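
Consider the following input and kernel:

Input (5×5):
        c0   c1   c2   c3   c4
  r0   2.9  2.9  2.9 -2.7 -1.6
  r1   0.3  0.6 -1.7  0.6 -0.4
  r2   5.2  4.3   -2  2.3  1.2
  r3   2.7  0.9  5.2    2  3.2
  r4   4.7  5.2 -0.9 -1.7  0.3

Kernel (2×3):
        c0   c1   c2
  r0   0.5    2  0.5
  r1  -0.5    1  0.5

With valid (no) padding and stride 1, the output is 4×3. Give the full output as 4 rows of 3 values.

8.3 4.2 -3.5
1.2 -5.8 4.05
12.35 5.05 5.2
8.15 7.5 7.1

Output[0,0]: The receptive field on the input at this output position is [2.9 2.9 2.9 / 0.3 0.6 -1.7]. Elementwise product with the kernel and sum: 2.9·0.5 + 2.9·2 + 2.9·0.5 + 0.3·-0.5 + 0.6·1 + -1.7·0.5.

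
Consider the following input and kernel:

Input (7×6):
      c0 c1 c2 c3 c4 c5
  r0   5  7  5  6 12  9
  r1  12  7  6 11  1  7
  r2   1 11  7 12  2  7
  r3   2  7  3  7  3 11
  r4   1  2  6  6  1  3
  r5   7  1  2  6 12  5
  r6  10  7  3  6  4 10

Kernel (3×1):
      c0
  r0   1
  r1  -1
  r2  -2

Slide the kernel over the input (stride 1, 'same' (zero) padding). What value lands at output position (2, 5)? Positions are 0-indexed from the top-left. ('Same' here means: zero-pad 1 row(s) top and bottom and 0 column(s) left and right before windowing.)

The receptive field on the zero-padded input at this output position is [7 / 7 / 11]. Elementwise product with the kernel and sum: 7·1 + 7·-1 + 11·-2.

-22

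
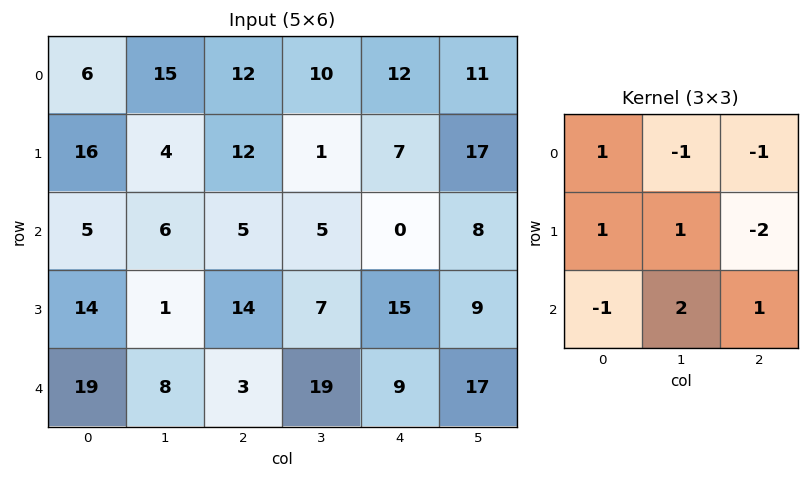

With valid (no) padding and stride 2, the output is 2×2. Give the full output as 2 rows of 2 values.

Output[0,0]: The receptive field on the input at this output position is [6 15 12 / 16 4 12 / 5 6 5]. Elementwise product with the kernel and sum: 6·1 + 15·-1 + 12·-1 + 16·1 + 4·1 + 12·-2 + 5·-1 + 6·2 + 5·1.
Output[0,1]: The receptive field on the input at this output position is [12 10 12 / 12 1 7 / 5 5 0]. Elementwise product with the kernel and sum: 12·1 + 10·-1 + 12·-1 + 12·1 + 1·1 + 7·-2 + 5·-1 + 5·2 + 0·1.

-13 -6
-19 35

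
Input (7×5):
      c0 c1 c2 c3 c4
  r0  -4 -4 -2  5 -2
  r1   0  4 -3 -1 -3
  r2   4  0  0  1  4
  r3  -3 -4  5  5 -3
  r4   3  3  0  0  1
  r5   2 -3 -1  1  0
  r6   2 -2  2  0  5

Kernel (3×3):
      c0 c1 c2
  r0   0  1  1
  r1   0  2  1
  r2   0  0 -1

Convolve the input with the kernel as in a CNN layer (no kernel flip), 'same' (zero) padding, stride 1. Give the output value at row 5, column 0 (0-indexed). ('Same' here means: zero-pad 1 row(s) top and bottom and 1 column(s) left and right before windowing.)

The receptive field on the zero-padded input at this output position is [0 3 3 / 0 2 -3 / 0 2 -2]. Elementwise product with the kernel and sum: 3·1 + 3·1 + 2·2 + -3·1 + -2·-1.

9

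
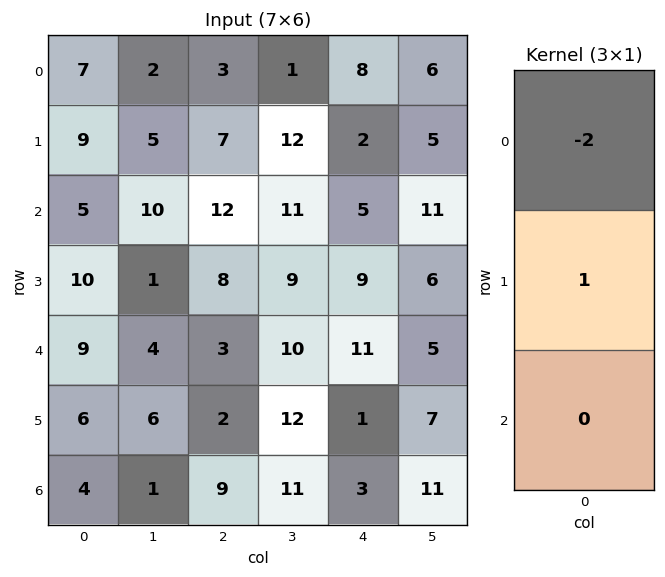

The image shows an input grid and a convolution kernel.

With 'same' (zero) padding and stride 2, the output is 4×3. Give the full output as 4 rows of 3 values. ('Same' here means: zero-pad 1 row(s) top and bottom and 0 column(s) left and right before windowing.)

Output[0,0]: The receptive field on the zero-padded input at this output position is [0 / 7 / 9]. Elementwise product with the kernel and sum: 0·-2 + 7·1.

7 3 8
-13 -2 1
-11 -13 -7
-8 5 1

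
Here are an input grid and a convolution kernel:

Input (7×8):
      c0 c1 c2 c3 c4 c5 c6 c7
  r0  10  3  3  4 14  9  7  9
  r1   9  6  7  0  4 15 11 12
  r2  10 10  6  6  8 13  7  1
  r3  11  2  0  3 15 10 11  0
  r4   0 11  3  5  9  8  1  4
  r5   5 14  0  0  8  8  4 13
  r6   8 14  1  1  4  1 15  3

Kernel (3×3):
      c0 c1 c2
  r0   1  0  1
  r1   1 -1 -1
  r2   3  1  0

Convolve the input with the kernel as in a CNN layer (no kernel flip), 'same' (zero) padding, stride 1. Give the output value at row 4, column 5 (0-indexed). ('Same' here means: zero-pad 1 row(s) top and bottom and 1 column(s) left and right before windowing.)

58

The receptive field on the zero-padded input at this output position is [15 10 11 / 9 8 1 / 8 8 4]. Elementwise product with the kernel and sum: 15·1 + 11·1 + 9·1 + 8·-1 + 1·-1 + 8·3 + 8·1.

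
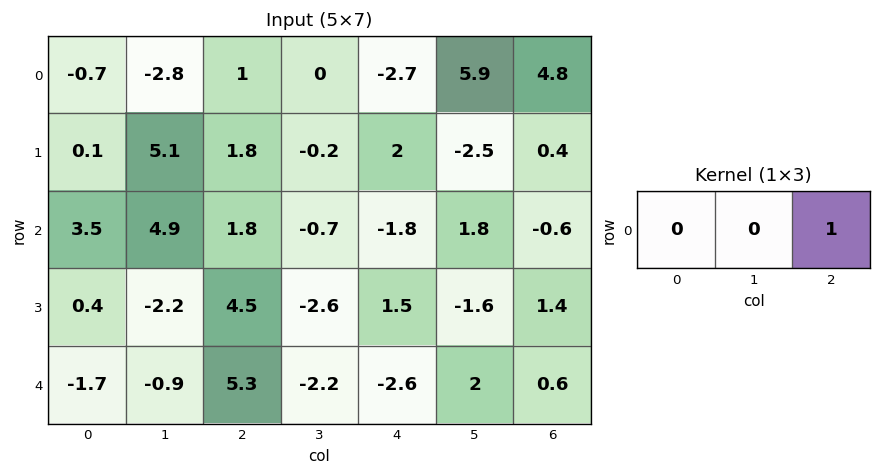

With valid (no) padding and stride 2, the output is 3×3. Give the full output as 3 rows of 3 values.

1 -2.7 4.8
1.8 -1.8 -0.6
5.3 -2.6 0.6

Output[0,0]: The receptive field on the input at this output position is [-0.7 -2.8 1]. Elementwise product with the kernel and sum: 1·1.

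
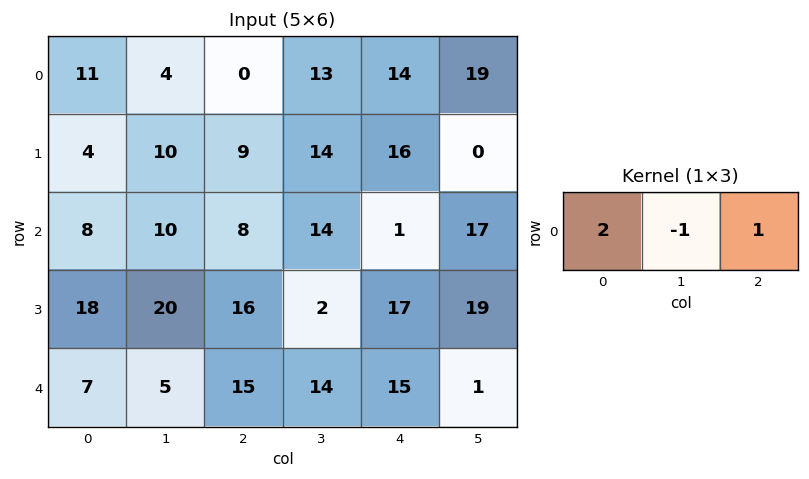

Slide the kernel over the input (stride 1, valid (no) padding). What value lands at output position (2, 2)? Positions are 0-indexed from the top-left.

The receptive field on the input at this output position is [8 14 1]. Elementwise product with the kernel and sum: 8·2 + 14·-1 + 1·1.

3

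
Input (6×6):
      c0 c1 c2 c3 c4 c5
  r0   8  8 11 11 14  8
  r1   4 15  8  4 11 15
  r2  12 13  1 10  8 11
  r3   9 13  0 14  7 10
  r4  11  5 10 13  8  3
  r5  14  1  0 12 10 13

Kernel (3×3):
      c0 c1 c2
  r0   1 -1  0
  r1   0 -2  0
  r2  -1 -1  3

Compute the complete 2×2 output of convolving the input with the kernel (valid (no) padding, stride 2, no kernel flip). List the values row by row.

-52 5
-13 -36

Output[0,0]: The receptive field on the input at this output position is [8 8 11 / 4 15 8 / 12 13 1]. Elementwise product with the kernel and sum: 8·1 + 8·-1 + 15·-2 + 12·-1 + 13·-1 + 1·3.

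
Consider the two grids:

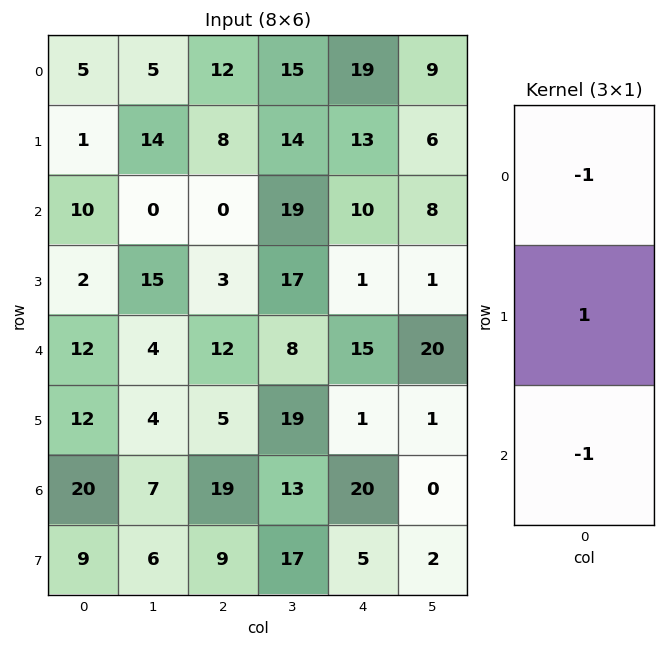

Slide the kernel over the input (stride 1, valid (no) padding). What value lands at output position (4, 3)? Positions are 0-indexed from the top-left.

-2

The receptive field on the input at this output position is [8 / 19 / 13]. Elementwise product with the kernel and sum: 8·-1 + 19·1 + 13·-1.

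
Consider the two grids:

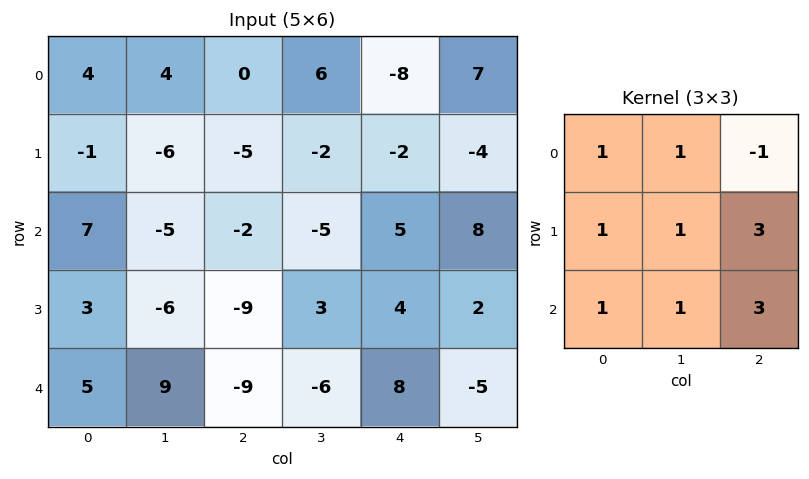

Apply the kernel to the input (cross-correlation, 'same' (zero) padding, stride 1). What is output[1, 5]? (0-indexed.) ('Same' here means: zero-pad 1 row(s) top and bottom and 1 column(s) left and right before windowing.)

The receptive field on the zero-padded input at this output position is [-8 7 0 / -2 -4 0 / 5 8 0]. Elementwise product with the kernel and sum: -8·1 + 7·1 + 0·-1 + -2·1 + -4·1 + 0·3 + 5·1 + 8·1 + 0·3.

6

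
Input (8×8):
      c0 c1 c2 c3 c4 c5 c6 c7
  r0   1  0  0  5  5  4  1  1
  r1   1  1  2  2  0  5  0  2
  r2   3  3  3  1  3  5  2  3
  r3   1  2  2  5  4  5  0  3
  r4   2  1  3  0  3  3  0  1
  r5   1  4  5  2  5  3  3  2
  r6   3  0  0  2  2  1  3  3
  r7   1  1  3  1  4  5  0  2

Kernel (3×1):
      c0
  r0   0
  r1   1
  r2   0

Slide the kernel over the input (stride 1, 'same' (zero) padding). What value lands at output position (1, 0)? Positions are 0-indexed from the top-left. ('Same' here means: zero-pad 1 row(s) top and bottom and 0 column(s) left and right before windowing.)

1

The receptive field on the zero-padded input at this output position is [1 / 1 / 3]. Elementwise product with the kernel and sum: 1·1.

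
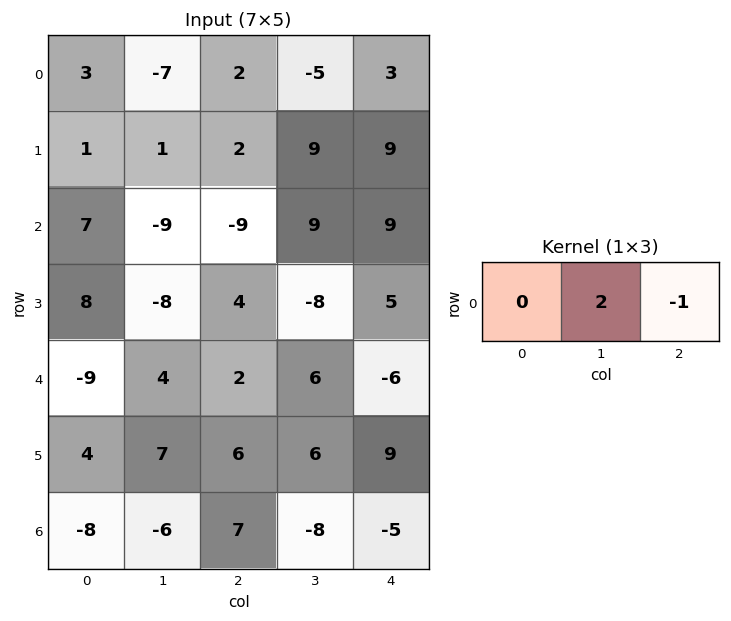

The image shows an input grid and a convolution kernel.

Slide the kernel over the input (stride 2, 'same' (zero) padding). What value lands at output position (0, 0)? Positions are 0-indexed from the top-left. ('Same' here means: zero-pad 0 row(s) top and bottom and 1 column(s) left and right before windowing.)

13

The receptive field on the zero-padded input at this output position is [0 3 -7]. Elementwise product with the kernel and sum: 3·2 + -7·-1.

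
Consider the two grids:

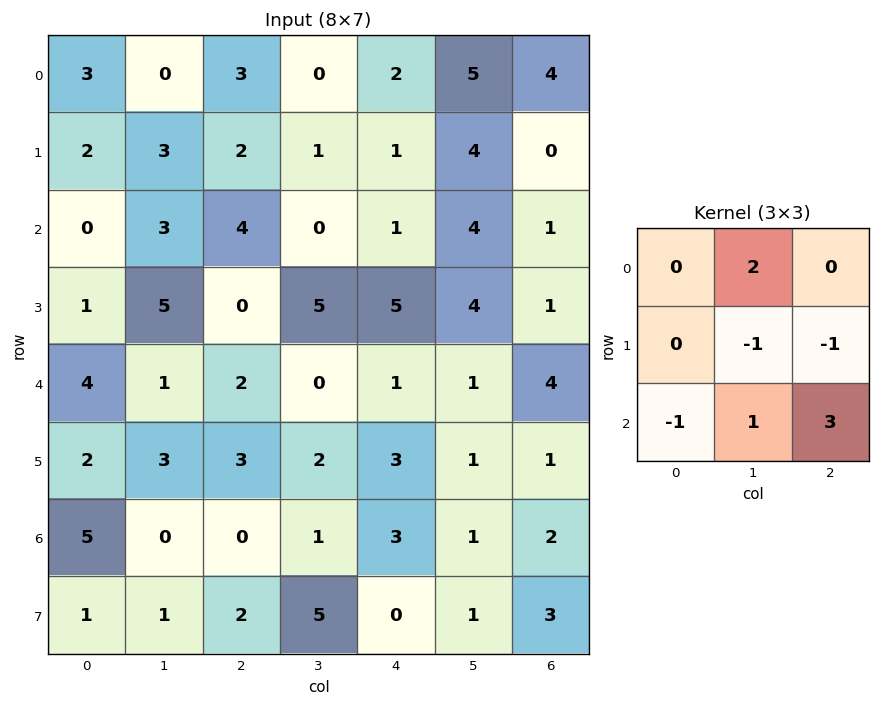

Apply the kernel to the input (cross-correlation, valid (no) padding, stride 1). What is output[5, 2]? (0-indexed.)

3

The receptive field on the input at this output position is [3 2 3 / 0 1 3 / 2 5 0]. Elementwise product with the kernel and sum: 2·2 + 1·-1 + 3·-1 + 2·-1 + 5·1 + 0·3.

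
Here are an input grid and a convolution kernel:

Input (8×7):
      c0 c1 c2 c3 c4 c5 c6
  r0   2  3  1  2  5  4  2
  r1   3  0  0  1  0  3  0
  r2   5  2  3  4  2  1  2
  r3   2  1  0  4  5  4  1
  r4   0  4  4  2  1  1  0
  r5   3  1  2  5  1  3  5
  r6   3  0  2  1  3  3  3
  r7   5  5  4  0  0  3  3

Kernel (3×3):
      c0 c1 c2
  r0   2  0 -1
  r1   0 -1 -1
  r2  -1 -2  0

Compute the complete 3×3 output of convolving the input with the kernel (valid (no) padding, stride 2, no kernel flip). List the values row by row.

Output[0,0]: The receptive field on the input at this output position is [2 3 1 / 3 0 0 / 5 2 3]. Elementwise product with the kernel and sum: 2·2 + 1·-1 + 0·-1 + 0·-1 + 5·-1 + 2·-2.

-6 -15 1
-2 -13 -6
-10 -3 -15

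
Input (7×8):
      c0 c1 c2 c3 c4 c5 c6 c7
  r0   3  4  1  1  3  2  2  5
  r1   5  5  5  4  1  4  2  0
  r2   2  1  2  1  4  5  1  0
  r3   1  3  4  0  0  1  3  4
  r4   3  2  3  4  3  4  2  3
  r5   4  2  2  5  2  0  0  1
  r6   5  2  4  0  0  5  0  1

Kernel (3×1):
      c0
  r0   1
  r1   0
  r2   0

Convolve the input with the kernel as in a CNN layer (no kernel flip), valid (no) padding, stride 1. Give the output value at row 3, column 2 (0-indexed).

The receptive field on the input at this output position is [4 / 3 / 2]. Elementwise product with the kernel and sum: 4·1.

4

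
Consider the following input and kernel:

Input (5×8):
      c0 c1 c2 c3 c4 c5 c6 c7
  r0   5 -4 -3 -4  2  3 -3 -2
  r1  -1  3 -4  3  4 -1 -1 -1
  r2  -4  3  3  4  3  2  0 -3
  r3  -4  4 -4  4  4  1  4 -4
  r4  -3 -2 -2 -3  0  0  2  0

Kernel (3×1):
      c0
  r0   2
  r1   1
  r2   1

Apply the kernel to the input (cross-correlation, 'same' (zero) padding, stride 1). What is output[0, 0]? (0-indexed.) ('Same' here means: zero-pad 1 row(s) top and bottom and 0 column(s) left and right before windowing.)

4

The receptive field on the zero-padded input at this output position is [0 / 5 / -1]. Elementwise product with the kernel and sum: 0·2 + 5·1 + -1·1.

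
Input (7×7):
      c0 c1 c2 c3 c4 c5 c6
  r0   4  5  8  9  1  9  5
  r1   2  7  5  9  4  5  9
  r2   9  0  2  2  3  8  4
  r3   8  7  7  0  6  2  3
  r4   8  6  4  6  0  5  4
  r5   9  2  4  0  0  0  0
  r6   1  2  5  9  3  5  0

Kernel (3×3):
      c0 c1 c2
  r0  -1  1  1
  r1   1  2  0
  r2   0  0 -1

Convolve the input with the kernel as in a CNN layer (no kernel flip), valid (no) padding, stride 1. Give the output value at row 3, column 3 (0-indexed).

The receptive field on the input at this output position is [0 6 2 / 6 0 5 / 0 0 0]. Elementwise product with the kernel and sum: 0·-1 + 6·1 + 2·1 + 6·1 + 0·2 + 0·-1.

14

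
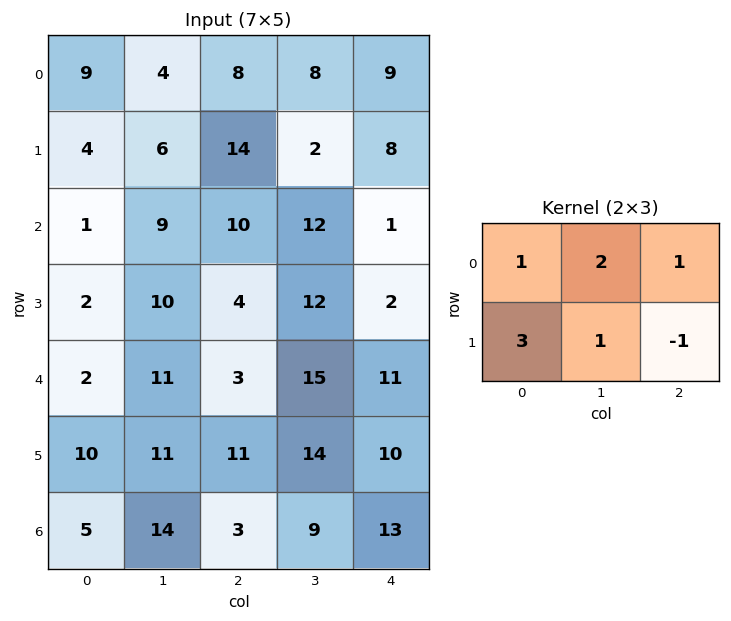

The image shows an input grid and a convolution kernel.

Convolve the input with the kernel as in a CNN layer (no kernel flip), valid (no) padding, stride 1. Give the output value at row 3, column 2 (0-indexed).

The receptive field on the input at this output position is [4 12 2 / 3 15 11]. Elementwise product with the kernel and sum: 4·1 + 12·2 + 2·1 + 3·3 + 15·1 + 11·-1.

43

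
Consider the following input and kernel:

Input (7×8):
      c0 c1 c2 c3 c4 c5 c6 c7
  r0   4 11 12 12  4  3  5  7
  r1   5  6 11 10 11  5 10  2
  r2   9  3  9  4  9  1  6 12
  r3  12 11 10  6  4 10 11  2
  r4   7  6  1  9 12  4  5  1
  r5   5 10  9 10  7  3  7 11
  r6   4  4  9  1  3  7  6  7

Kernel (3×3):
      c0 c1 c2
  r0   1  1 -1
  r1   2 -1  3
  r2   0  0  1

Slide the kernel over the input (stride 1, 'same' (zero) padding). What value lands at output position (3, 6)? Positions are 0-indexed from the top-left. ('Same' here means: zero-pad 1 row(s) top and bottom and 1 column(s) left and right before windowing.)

The receptive field on the zero-padded input at this output position is [1 6 12 / 10 11 2 / 4 5 1]. Elementwise product with the kernel and sum: 1·1 + 6·1 + 12·-1 + 10·2 + 11·-1 + 2·3 + 1·1.

11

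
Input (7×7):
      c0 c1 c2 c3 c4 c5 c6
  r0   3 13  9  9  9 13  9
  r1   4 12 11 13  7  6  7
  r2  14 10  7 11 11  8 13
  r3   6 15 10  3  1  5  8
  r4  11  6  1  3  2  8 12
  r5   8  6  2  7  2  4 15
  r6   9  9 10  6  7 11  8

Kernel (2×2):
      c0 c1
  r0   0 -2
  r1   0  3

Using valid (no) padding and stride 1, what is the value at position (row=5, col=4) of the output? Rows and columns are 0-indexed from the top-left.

The receptive field on the input at this output position is [2 4 / 7 11]. Elementwise product with the kernel and sum: 4·-2 + 11·3.

25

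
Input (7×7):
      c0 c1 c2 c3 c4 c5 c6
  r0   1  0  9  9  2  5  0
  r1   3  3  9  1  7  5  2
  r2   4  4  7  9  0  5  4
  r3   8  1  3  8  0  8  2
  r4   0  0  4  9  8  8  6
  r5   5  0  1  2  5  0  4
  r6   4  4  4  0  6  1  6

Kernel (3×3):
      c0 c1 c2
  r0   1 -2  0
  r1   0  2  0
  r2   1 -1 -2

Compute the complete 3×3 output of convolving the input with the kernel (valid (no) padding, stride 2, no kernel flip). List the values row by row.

-7 -9 -11
-10 -16 -6
-8 -18 -15

Output[0,0]: The receptive field on the input at this output position is [1 0 9 / 3 3 9 / 4 4 7]. Elementwise product with the kernel and sum: 1·1 + 0·-2 + 3·2 + 4·1 + 4·-1 + 7·-2.
Output[0,1]: The receptive field on the input at this output position is [9 9 2 / 9 1 7 / 7 9 0]. Elementwise product with the kernel and sum: 9·1 + 9·-2 + 1·2 + 7·1 + 9·-1 + 0·-2.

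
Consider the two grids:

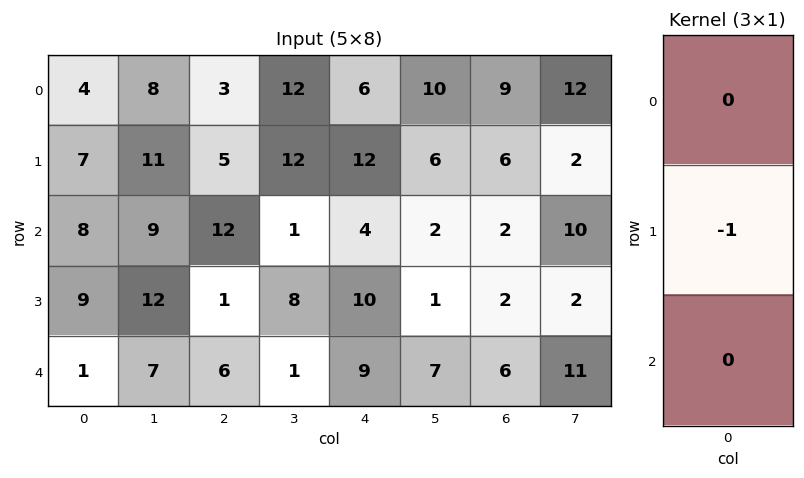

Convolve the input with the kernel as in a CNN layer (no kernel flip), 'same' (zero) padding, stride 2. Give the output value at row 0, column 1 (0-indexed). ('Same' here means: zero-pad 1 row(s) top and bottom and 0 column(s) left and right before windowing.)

The receptive field on the zero-padded input at this output position is [0 / 3 / 5]. Elementwise product with the kernel and sum: 3·-1.

-3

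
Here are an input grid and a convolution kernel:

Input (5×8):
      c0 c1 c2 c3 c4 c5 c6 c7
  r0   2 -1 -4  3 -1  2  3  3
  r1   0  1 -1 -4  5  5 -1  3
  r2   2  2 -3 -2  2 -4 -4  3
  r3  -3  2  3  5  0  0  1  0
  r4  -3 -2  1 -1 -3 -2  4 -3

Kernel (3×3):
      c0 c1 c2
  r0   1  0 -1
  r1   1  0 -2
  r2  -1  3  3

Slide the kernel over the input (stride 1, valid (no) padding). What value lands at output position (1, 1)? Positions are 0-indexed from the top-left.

33

The receptive field on the input at this output position is [1 -1 -4 / 2 -3 -2 / 2 3 5]. Elementwise product with the kernel and sum: 1·1 + -4·-1 + 2·1 + -2·-2 + 2·-1 + 3·3 + 5·3.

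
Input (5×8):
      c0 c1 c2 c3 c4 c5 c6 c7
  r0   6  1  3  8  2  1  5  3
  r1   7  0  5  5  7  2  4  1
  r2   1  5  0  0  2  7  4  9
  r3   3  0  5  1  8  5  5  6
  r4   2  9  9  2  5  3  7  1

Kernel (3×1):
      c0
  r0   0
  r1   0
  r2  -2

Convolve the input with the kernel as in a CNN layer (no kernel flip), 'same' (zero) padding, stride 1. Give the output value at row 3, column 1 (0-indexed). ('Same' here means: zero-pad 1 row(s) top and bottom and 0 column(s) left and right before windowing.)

-18

The receptive field on the zero-padded input at this output position is [5 / 0 / 9]. Elementwise product with the kernel and sum: 9·-2.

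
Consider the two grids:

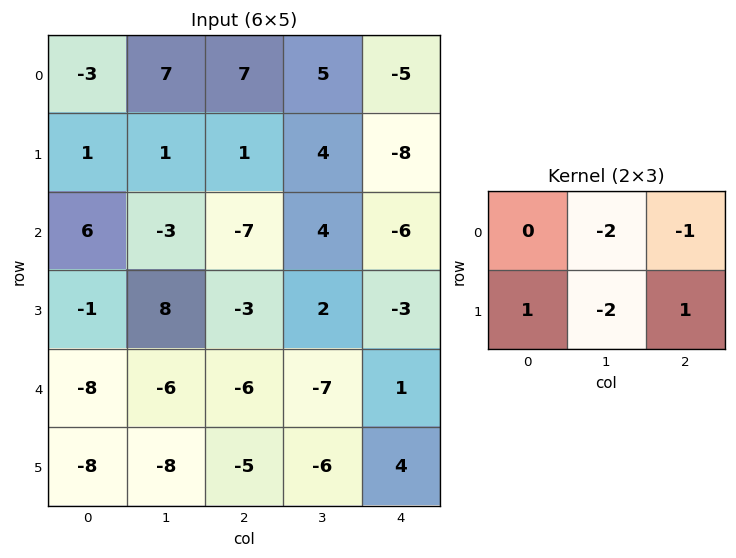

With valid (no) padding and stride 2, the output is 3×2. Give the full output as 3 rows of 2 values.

Output[0,0]: The receptive field on the input at this output position is [-3 7 7 / 1 1 1]. Elementwise product with the kernel and sum: 7·-2 + 7·-1 + 1·1 + 1·-2 + 1·1.

-21 -20
-7 -12
21 24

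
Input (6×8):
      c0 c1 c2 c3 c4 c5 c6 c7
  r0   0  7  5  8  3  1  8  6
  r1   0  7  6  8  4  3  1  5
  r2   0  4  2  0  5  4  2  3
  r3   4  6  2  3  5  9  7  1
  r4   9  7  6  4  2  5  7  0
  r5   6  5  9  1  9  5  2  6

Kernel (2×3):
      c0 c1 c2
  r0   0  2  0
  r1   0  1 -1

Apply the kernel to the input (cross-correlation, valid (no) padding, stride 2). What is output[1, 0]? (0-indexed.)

The receptive field on the input at this output position is [0 4 2 / 4 6 2]. Elementwise product with the kernel and sum: 4·2 + 6·1 + 2·-1.

12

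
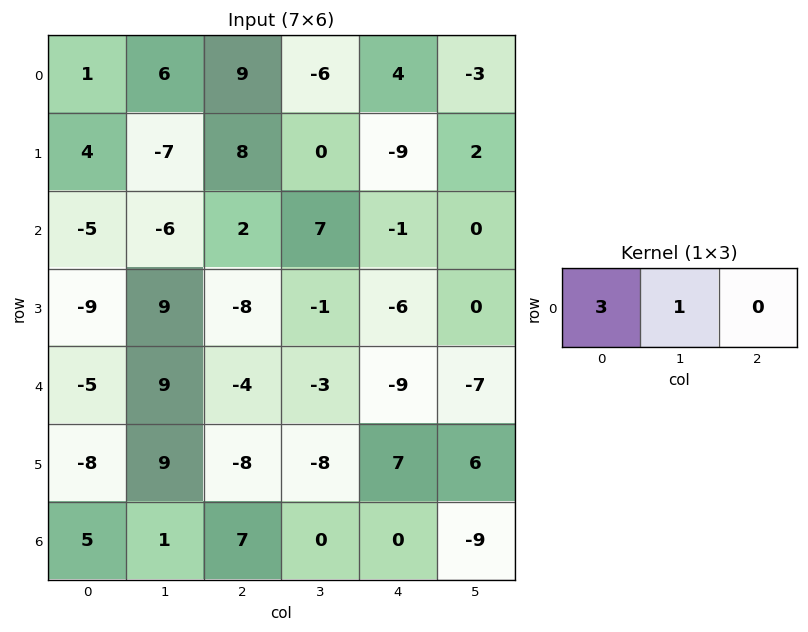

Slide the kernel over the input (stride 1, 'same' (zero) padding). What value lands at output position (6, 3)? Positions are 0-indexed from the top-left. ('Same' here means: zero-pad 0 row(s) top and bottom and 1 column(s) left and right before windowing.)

21

The receptive field on the zero-padded input at this output position is [7 0 0]. Elementwise product with the kernel and sum: 7·3 + 0·1.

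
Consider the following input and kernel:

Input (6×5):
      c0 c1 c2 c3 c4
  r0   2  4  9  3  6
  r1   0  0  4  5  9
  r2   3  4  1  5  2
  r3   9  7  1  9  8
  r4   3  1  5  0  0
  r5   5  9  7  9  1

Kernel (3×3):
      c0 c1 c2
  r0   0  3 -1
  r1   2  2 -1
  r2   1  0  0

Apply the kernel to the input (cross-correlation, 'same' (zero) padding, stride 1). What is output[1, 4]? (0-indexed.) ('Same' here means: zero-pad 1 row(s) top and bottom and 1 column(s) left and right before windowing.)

The receptive field on the zero-padded input at this output position is [3 6 0 / 5 9 0 / 5 2 0]. Elementwise product with the kernel and sum: 6·3 + 0·-1 + 5·2 + 9·2 + 0·-1 + 5·1.

51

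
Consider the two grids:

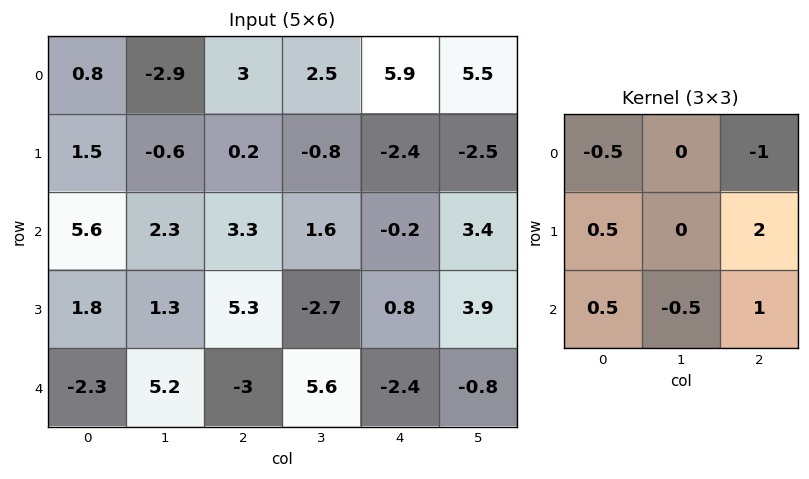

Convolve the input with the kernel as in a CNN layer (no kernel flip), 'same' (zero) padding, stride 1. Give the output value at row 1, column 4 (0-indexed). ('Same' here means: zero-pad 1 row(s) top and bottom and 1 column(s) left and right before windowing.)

-7.85

The receptive field on the zero-padded input at this output position is [2.5 5.9 5.5 / -0.8 -2.4 -2.5 / 1.6 -0.2 3.4]. Elementwise product with the kernel and sum: 2.5·-0.5 + 5.5·-1 + -0.8·0.5 + -2.5·2 + 1.6·0.5 + -0.2·-0.5 + 3.4·1.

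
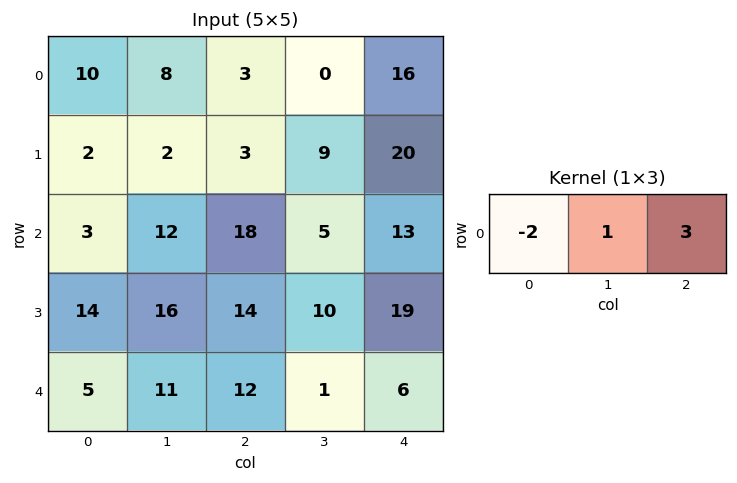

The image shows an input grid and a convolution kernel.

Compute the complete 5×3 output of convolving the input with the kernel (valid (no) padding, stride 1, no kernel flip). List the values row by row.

-3 -13 42
7 26 63
60 9 8
30 12 39
37 -7 -5

Output[0,0]: The receptive field on the input at this output position is [10 8 3]. Elementwise product with the kernel and sum: 10·-2 + 8·1 + 3·3.
Output[0,1]: The receptive field on the input at this output position is [8 3 0]. Elementwise product with the kernel and sum: 8·-2 + 3·1 + 0·3.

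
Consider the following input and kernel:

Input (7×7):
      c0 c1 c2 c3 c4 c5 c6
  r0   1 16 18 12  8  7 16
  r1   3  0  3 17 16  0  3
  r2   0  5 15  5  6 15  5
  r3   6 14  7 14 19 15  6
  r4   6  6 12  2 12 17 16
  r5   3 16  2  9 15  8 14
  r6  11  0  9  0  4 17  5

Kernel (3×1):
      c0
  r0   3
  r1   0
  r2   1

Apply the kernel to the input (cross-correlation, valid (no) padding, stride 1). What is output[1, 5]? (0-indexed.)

15

The receptive field on the input at this output position is [0 / 15 / 15]. Elementwise product with the kernel and sum: 0·3 + 15·1.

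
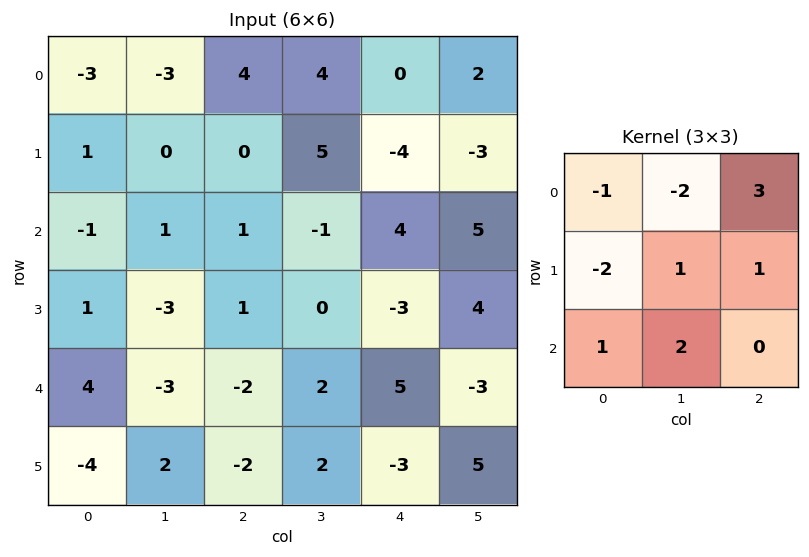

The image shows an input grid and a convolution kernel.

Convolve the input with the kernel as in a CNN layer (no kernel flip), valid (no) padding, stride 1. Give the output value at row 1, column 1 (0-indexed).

12

The receptive field on the input at this output position is [0 0 5 / 1 1 -1 / -3 1 0]. Elementwise product with the kernel and sum: 0·-1 + 0·-2 + 5·3 + 1·-2 + 1·1 + -1·1 + -3·1 + 1·2.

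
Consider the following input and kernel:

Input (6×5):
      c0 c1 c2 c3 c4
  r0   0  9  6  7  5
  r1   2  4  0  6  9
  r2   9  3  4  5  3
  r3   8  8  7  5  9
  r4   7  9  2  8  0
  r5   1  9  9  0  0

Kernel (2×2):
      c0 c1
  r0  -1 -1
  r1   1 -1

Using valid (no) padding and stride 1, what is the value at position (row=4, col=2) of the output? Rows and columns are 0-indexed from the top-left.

-1

The receptive field on the input at this output position is [2 8 / 9 0]. Elementwise product with the kernel and sum: 2·-1 + 8·-1 + 9·1 + 0·-1.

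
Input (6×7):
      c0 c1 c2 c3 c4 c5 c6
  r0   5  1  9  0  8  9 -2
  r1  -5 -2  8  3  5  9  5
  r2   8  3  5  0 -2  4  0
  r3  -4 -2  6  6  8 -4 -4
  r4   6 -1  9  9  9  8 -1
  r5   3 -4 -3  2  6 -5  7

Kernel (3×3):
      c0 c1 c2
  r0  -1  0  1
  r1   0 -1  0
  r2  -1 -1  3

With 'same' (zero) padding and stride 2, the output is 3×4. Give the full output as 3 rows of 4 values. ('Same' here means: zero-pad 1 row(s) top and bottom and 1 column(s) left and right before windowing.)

-6 -6 11 -12
-12 14 -18 -1
-23 12 -42 3

Output[0,0]: The receptive field on the zero-padded input at this output position is [0 0 0 / 0 5 1 / 0 -5 -2]. Elementwise product with the kernel and sum: 0·-1 + 0·1 + 5·-1 + 0·-1 + -5·-1 + -2·3.
Output[0,1]: The receptive field on the zero-padded input at this output position is [0 0 0 / 1 9 0 / -2 8 3]. Elementwise product with the kernel and sum: 0·-1 + 0·1 + 9·-1 + -2·-1 + 8·-1 + 3·3.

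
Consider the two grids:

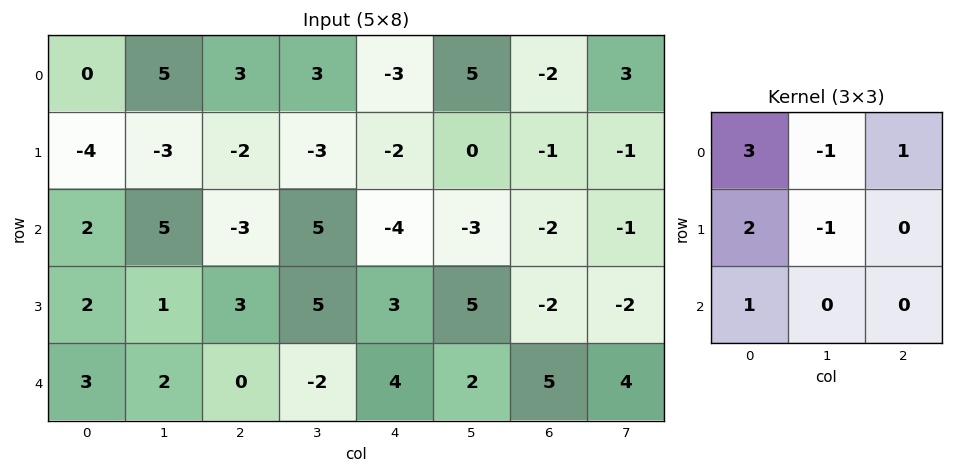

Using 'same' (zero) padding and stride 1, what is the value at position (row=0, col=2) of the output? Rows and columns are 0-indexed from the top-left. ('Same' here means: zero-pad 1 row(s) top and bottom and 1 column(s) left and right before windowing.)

The receptive field on the zero-padded input at this output position is [0 0 0 / 5 3 3 / -3 -2 -3]. Elementwise product with the kernel and sum: 0·3 + 0·-1 + 0·1 + 5·2 + 3·-1 + -3·1.

4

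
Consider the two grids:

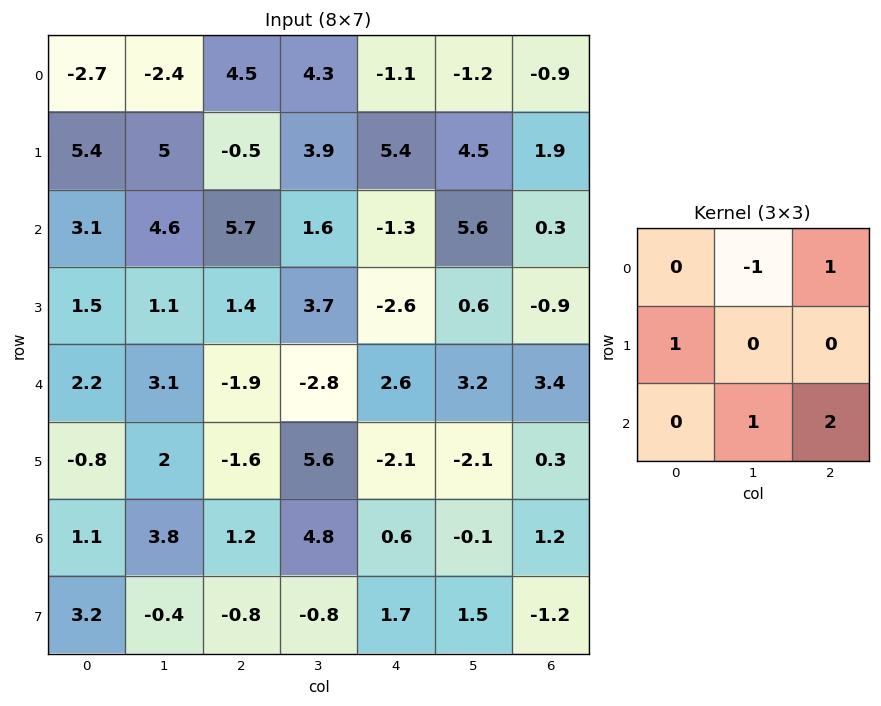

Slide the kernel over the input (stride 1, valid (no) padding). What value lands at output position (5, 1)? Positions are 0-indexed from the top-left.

The receptive field on the input at this output position is [2 -1.6 5.6 / 3.8 1.2 4.8 / -0.4 -0.8 -0.8]. Elementwise product with the kernel and sum: -1.6·-1 + 5.6·1 + 3.8·1 + -0.8·1 + -0.8·2.

8.6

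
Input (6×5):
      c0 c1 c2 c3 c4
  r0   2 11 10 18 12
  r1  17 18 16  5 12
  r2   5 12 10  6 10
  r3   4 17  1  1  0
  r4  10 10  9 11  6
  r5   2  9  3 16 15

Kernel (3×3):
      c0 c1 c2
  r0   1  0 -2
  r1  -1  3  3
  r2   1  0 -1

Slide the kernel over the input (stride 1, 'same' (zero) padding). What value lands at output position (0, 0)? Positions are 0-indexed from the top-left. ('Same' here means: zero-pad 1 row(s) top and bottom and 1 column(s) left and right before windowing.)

The receptive field on the zero-padded input at this output position is [0 0 0 / 0 2 11 / 0 17 18]. Elementwise product with the kernel and sum: 0·1 + 0·-2 + 0·-1 + 2·3 + 11·3 + 0·1 + 18·-1.

21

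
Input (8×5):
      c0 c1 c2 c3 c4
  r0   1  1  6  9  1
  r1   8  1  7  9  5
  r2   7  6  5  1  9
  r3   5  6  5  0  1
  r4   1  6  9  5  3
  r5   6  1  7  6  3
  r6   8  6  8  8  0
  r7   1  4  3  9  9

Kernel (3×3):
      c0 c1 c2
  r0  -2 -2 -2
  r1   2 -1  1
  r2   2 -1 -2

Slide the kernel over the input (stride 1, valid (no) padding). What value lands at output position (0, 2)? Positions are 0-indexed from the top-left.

The receptive field on the input at this output position is [6 9 1 / 7 9 5 / 5 1 9]. Elementwise product with the kernel and sum: 6·-2 + 9·-2 + 1·-2 + 7·2 + 9·-1 + 5·1 + 5·2 + 1·-1 + 9·-2.

-31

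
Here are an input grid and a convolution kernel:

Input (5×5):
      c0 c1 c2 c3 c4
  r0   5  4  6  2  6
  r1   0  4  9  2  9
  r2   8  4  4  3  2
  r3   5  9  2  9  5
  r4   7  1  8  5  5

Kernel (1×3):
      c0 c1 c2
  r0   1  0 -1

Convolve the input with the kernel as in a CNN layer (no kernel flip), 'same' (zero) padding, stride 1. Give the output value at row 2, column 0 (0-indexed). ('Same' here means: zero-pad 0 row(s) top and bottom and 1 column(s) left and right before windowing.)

The receptive field on the zero-padded input at this output position is [0 8 4]. Elementwise product with the kernel and sum: 0·1 + 4·-1.

-4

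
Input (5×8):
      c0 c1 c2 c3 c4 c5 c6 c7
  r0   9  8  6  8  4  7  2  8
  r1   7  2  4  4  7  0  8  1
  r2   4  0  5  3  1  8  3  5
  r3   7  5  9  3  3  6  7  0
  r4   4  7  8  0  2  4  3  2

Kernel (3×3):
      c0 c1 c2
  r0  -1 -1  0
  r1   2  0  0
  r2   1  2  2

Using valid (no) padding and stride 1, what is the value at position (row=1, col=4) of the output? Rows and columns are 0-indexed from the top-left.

24

The receptive field on the input at this output position is [7 0 8 / 1 8 3 / 3 6 7]. Elementwise product with the kernel and sum: 7·-1 + 0·-1 + 1·2 + 3·1 + 6·2 + 7·2.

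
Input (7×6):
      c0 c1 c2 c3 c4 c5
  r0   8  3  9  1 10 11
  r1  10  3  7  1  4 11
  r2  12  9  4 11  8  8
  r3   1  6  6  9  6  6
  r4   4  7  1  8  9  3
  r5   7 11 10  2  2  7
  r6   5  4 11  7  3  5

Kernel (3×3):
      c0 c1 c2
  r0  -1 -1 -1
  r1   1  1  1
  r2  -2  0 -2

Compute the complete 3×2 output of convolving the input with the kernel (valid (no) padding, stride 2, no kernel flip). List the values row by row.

-32 -32
-22 -22
-16 -32

Output[0,0]: The receptive field on the input at this output position is [8 3 9 / 10 3 7 / 12 9 4]. Elementwise product with the kernel and sum: 8·-1 + 3·-1 + 9·-1 + 10·1 + 3·1 + 7·1 + 12·-2 + 4·-2.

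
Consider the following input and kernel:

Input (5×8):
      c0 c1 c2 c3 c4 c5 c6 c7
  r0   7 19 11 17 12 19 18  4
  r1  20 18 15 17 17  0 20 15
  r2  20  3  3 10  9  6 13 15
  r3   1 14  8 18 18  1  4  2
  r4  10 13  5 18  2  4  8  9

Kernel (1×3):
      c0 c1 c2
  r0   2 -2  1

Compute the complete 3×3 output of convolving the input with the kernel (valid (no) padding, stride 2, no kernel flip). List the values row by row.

-13 0 4
37 -5 19
-1 -24 4

Output[0,0]: The receptive field on the input at this output position is [7 19 11]. Elementwise product with the kernel and sum: 7·2 + 19·-2 + 11·1.
Output[0,1]: The receptive field on the input at this output position is [11 17 12]. Elementwise product with the kernel and sum: 11·2 + 17·-2 + 12·1.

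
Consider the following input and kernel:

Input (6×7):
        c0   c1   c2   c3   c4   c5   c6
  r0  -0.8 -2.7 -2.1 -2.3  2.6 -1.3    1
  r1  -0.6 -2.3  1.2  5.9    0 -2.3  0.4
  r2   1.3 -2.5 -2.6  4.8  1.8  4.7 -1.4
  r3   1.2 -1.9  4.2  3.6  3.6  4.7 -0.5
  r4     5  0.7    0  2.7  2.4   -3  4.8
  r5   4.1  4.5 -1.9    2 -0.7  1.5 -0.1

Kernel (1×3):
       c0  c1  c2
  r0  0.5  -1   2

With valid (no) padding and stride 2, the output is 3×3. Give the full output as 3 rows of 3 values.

-1.9 6.45 4.6
-2.05 -2.5 -6.6
1.8 2.1 13.8

Output[0,0]: The receptive field on the input at this output position is [-0.8 -2.7 -2.1]. Elementwise product with the kernel and sum: -0.8·0.5 + -2.7·-1 + -2.1·2.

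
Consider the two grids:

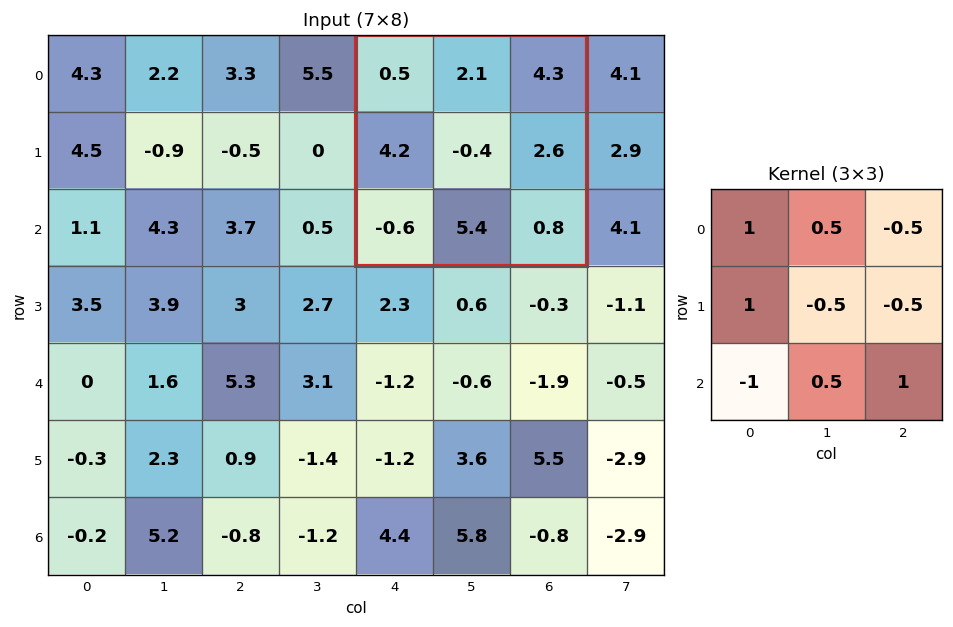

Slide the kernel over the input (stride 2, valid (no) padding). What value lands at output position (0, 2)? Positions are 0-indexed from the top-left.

6.6

The receptive field on the input at this output position is [0.5 2.1 4.3 / 4.2 -0.4 2.6 / -0.6 5.4 0.8]. Elementwise product with the kernel and sum: 0.5·1 + 2.1·0.5 + 4.3·-0.5 + 4.2·1 + -0.4·-0.5 + 2.6·-0.5 + -0.6·-1 + 5.4·0.5 + 0.8·1.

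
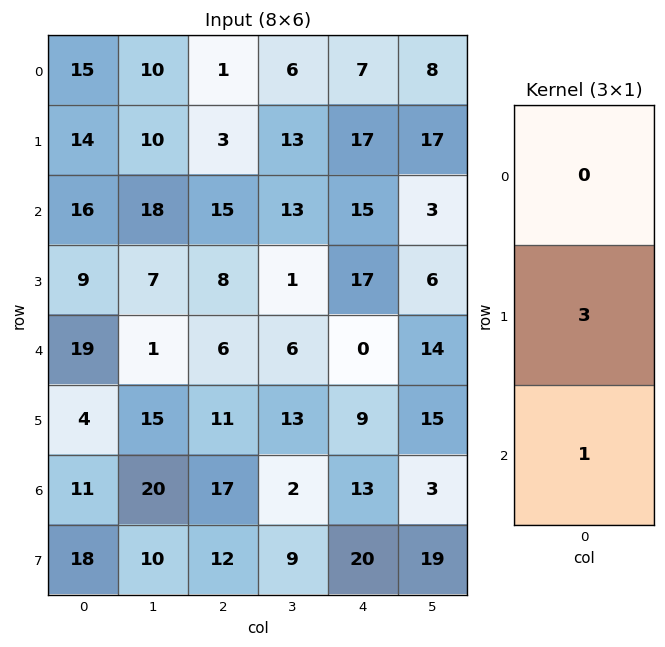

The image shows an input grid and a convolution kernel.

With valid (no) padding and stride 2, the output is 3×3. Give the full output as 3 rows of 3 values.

Output[0,0]: The receptive field on the input at this output position is [15 / 14 / 16]. Elementwise product with the kernel and sum: 14·3 + 16·1.
Output[0,1]: The receptive field on the input at this output position is [1 / 3 / 15]. Elementwise product with the kernel and sum: 3·3 + 15·1.

58 24 66
46 30 51
23 50 40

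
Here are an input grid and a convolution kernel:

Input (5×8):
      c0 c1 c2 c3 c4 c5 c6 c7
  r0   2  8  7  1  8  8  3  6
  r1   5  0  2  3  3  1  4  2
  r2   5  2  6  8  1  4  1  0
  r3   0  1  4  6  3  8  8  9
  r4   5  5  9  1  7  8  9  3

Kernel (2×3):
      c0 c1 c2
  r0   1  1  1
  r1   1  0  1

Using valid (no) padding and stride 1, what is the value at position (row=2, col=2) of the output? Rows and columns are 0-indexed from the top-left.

The receptive field on the input at this output position is [6 8 1 / 4 6 3]. Elementwise product with the kernel and sum: 6·1 + 8·1 + 1·1 + 4·1 + 3·1.

22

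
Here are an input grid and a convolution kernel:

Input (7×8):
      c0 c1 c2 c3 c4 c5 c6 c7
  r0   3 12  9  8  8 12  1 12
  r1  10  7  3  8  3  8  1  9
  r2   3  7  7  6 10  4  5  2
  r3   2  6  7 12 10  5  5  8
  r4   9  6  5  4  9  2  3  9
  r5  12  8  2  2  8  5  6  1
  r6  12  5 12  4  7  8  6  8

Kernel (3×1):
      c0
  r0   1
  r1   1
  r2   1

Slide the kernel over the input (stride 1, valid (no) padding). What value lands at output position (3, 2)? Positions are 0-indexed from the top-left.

14

The receptive field on the input at this output position is [7 / 5 / 2]. Elementwise product with the kernel and sum: 7·1 + 5·1 + 2·1.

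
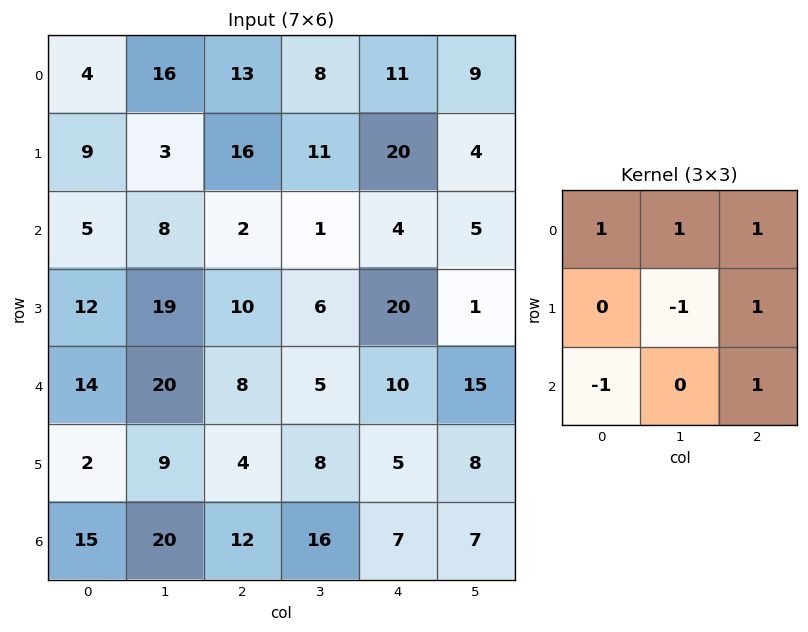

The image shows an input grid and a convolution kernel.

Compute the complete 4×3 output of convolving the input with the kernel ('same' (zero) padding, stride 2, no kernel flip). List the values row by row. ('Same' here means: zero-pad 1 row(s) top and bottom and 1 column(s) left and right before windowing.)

Output[0,0]: The receptive field on the zero-padded input at this output position is [0 0 0 / 0 4 16 / 0 9 3]. Elementwise product with the kernel and sum: 0·1 + 0·1 + 0·1 + 4·-1 + 16·1 + 0·-1 + 3·1.

15 3 -9
34 16 31
46 31 32
16 25 21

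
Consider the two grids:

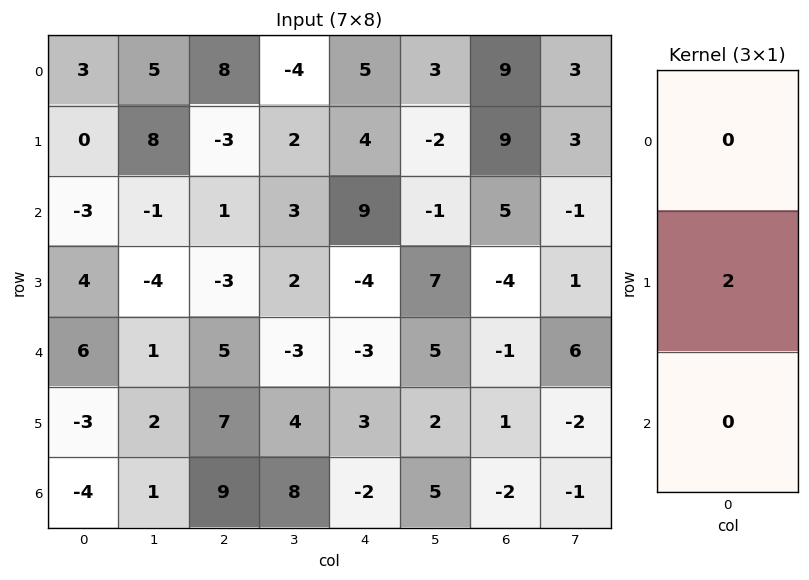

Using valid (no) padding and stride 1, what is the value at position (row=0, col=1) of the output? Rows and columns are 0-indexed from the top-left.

The receptive field on the input at this output position is [5 / 8 / -1]. Elementwise product with the kernel and sum: 8·2.

16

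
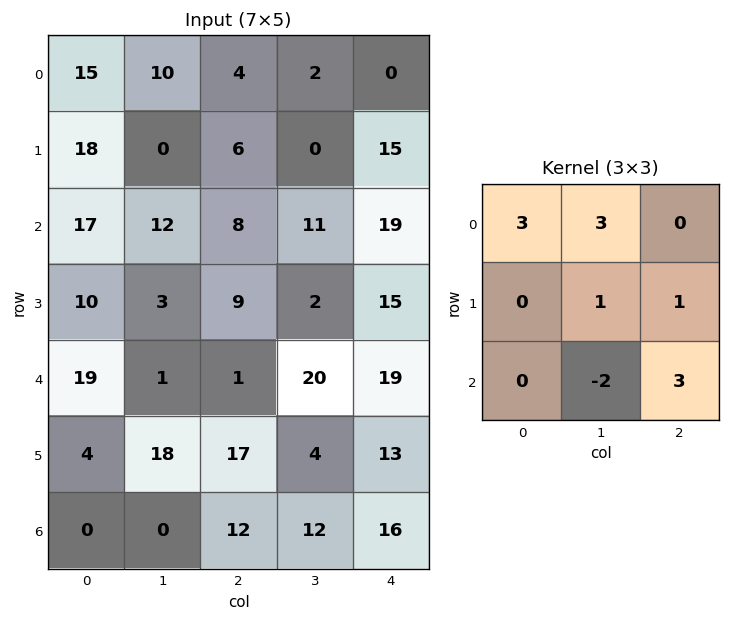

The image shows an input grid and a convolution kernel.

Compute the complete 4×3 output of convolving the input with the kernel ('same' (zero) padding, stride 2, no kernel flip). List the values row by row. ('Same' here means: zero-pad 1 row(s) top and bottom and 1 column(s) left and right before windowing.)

-11 -6 -30
72 25 34
96 35 44
12 129 67

Output[0,0]: The receptive field on the zero-padded input at this output position is [0 0 0 / 0 15 10 / 0 18 0]. Elementwise product with the kernel and sum: 0·3 + 0·3 + 15·1 + 10·1 + 18·-2 + 0·3.
Output[0,1]: The receptive field on the zero-padded input at this output position is [0 0 0 / 10 4 2 / 0 6 0]. Elementwise product with the kernel and sum: 0·3 + 0·3 + 4·1 + 2·1 + 6·-2 + 0·3.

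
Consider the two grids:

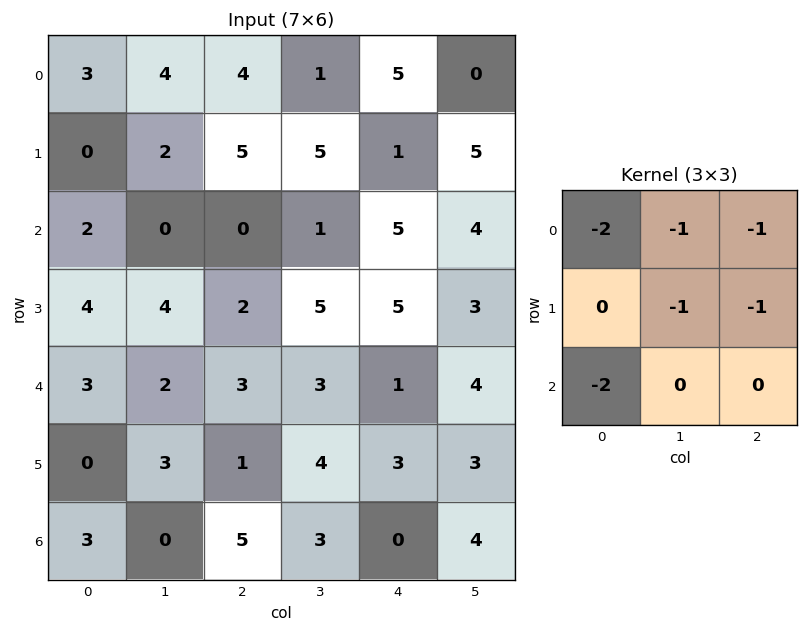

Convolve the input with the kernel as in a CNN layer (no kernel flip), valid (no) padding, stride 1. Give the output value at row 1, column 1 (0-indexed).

-23

The receptive field on the input at this output position is [2 5 5 / 0 0 1 / 4 2 5]. Elementwise product with the kernel and sum: 2·-2 + 5·-1 + 5·-1 + 0·-1 + 1·-1 + 4·-2.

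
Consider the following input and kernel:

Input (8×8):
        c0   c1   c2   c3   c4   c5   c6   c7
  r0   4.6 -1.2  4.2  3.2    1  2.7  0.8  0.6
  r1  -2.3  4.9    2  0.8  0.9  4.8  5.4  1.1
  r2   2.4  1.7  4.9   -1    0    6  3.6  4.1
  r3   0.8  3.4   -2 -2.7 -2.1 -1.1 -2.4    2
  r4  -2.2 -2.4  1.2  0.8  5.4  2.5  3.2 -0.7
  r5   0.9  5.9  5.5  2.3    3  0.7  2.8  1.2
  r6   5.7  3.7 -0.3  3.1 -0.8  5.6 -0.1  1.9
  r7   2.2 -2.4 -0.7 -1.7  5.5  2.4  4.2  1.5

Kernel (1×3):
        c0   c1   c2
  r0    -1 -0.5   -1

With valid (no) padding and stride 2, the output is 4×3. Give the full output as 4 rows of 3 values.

Output[0,0]: The receptive field on the input at this output position is [4.6 -1.2 4.2]. Elementwise product with the kernel and sum: 4.6·-1 + -1.2·-0.5 + 4.2·-1.
Output[0,1]: The receptive field on the input at this output position is [4.2 3.2 1]. Elementwise product with the kernel and sum: 4.2·-1 + 3.2·-0.5 + 1·-1.

-8.2 -6.8 -3.15
-8.15 -4.4 -6.6
2.2 -7 -9.85
-7.25 -0.45 -1.9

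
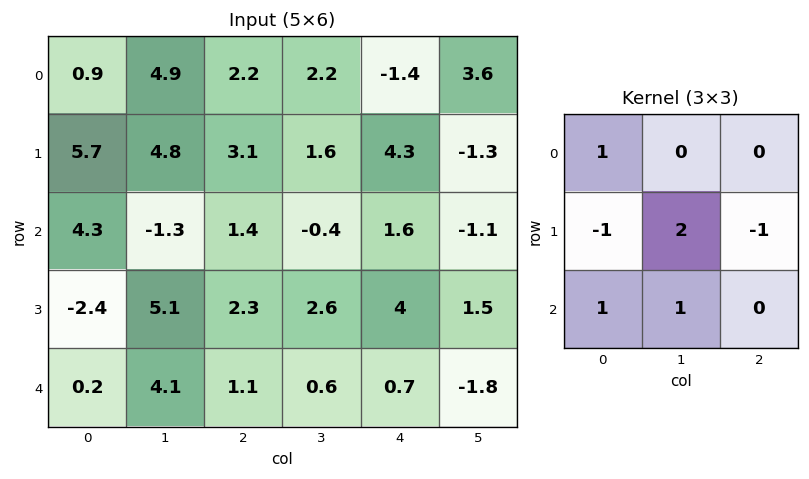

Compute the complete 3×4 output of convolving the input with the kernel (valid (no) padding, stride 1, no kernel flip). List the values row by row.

4.7 4.8 -1 11.7
0.1 16.7 4.2 12.9
18.9 0.8 2 4.8

Output[0,0]: The receptive field on the input at this output position is [0.9 4.9 2.2 / 5.7 4.8 3.1 / 4.3 -1.3 1.4]. Elementwise product with the kernel and sum: 0.9·1 + 5.7·-1 + 4.8·2 + 3.1·-1 + 4.3·1 + -1.3·1.
Output[0,1]: The receptive field on the input at this output position is [4.9 2.2 2.2 / 4.8 3.1 1.6 / -1.3 1.4 -0.4]. Elementwise product with the kernel and sum: 4.9·1 + 4.8·-1 + 3.1·2 + 1.6·-1 + -1.3·1 + 1.4·1.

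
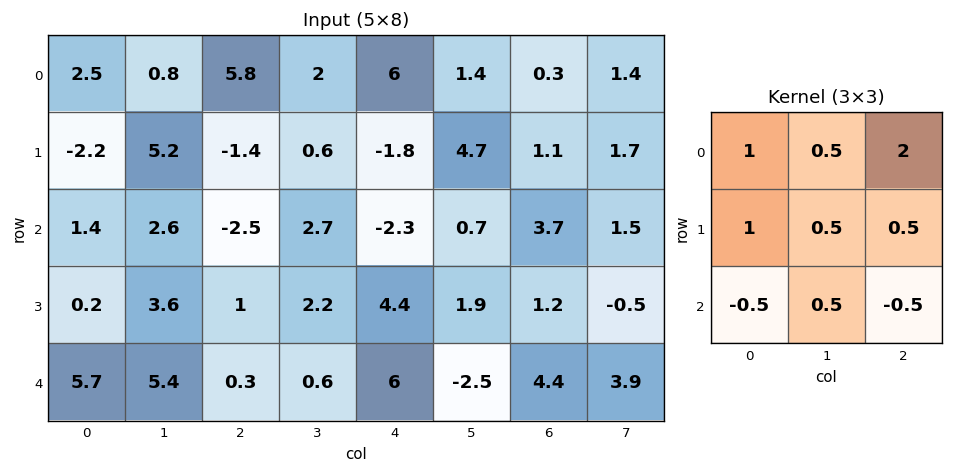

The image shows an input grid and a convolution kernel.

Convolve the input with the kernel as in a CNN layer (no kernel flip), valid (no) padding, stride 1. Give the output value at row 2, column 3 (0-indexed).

The receptive field on the input at this output position is [2.7 -2.3 0.7 / 2.2 4.4 1.9 / 0.6 6 -2.5]. Elementwise product with the kernel and sum: 2.7·1 + -2.3·0.5 + 0.7·2 + 2.2·1 + 4.4·0.5 + 1.9·0.5 + 0.6·-0.5 + 6·0.5 + -2.5·-0.5.

12.25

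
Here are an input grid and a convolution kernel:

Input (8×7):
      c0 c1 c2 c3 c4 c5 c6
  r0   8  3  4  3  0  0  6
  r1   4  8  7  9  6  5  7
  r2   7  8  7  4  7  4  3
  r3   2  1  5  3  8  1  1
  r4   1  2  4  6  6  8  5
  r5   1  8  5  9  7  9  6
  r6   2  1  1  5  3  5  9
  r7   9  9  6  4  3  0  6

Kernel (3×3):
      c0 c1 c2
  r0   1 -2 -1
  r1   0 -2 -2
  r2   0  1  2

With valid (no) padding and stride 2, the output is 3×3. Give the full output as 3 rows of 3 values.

-10 -14 -20
-18 -12 10
-30 -35 -22

Output[0,0]: The receptive field on the input at this output position is [8 3 4 / 4 8 7 / 7 8 7]. Elementwise product with the kernel and sum: 8·1 + 3·-2 + 4·-1 + 8·-2 + 7·-2 + 8·1 + 7·2.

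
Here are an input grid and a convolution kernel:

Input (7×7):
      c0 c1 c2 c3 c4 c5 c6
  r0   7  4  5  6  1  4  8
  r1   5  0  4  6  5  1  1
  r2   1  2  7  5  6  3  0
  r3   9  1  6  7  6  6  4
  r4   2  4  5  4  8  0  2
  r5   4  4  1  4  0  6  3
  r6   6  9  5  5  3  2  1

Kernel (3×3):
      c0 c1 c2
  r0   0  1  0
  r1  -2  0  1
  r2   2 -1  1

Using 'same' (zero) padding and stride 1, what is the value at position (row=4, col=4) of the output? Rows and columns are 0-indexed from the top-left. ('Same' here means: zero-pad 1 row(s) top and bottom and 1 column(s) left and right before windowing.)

The receptive field on the zero-padded input at this output position is [7 6 6 / 4 8 0 / 4 0 6]. Elementwise product with the kernel and sum: 6·1 + 4·-2 + 0·1 + 4·2 + 0·-1 + 6·1.

12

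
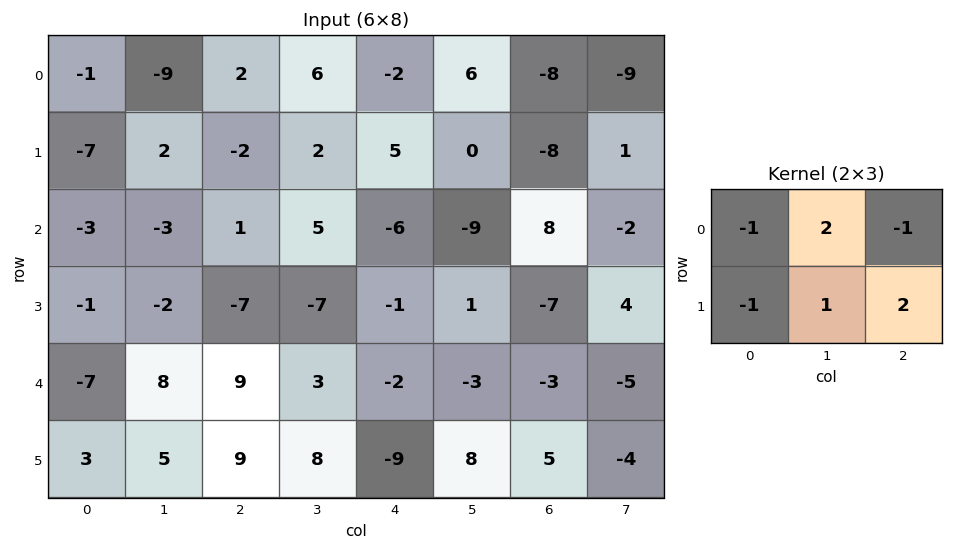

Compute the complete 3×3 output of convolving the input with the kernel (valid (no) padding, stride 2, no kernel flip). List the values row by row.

-14 26 1
-19 13 -32
34 -20 26

Output[0,0]: The receptive field on the input at this output position is [-1 -9 2 / -7 2 -2]. Elementwise product with the kernel and sum: -1·-1 + -9·2 + 2·-1 + -7·-1 + 2·1 + -2·2.
Output[0,1]: The receptive field on the input at this output position is [2 6 -2 / -2 2 5]. Elementwise product with the kernel and sum: 2·-1 + 6·2 + -2·-1 + -2·-1 + 2·1 + 5·2.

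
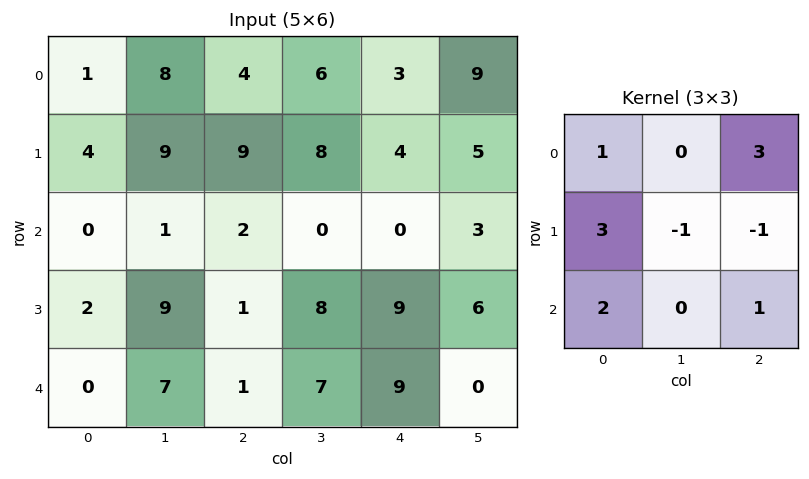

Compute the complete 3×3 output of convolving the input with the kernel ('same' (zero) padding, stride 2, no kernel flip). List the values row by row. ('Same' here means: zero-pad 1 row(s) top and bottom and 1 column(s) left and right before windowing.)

0 40 27
35 60 42
20 46 38

Output[0,0]: The receptive field on the zero-padded input at this output position is [0 0 0 / 0 1 8 / 0 4 9]. Elementwise product with the kernel and sum: 0·1 + 0·3 + 0·3 + 1·-1 + 8·-1 + 0·2 + 9·1.
Output[0,1]: The receptive field on the zero-padded input at this output position is [0 0 0 / 8 4 6 / 9 9 8]. Elementwise product with the kernel and sum: 0·1 + 0·3 + 8·3 + 4·-1 + 6·-1 + 9·2 + 8·1.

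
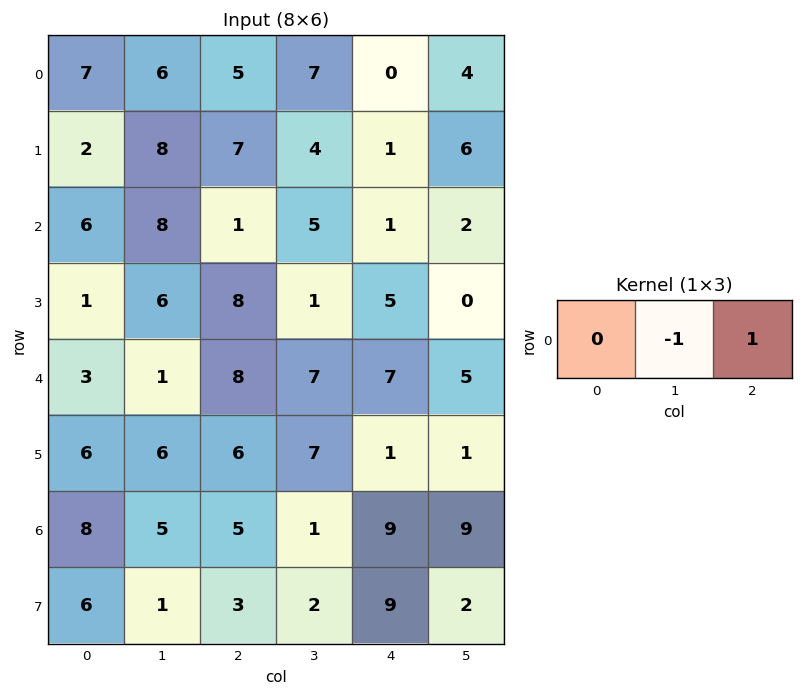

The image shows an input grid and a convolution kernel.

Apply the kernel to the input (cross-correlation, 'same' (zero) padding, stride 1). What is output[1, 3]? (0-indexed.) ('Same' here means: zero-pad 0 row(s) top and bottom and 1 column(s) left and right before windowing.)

The receptive field on the zero-padded input at this output position is [7 4 1]. Elementwise product with the kernel and sum: 4·-1 + 1·1.

-3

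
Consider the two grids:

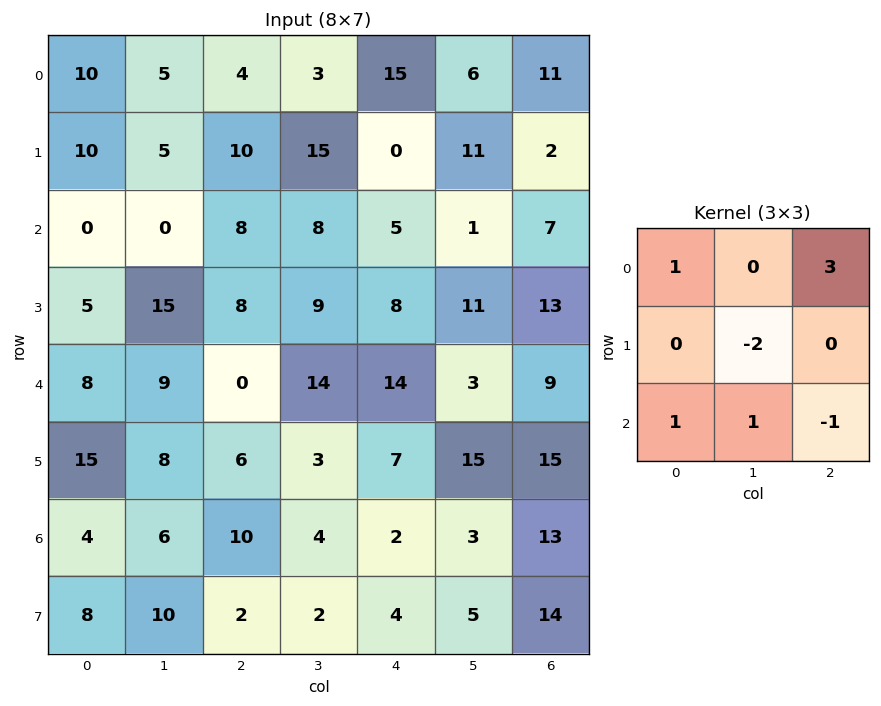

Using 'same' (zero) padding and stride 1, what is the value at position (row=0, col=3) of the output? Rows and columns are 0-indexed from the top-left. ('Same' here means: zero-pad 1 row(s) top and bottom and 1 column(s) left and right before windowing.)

19

The receptive field on the zero-padded input at this output position is [0 0 0 / 4 3 15 / 10 15 0]. Elementwise product with the kernel and sum: 0·1 + 0·3 + 3·-2 + 10·1 + 15·1 + 0·-1.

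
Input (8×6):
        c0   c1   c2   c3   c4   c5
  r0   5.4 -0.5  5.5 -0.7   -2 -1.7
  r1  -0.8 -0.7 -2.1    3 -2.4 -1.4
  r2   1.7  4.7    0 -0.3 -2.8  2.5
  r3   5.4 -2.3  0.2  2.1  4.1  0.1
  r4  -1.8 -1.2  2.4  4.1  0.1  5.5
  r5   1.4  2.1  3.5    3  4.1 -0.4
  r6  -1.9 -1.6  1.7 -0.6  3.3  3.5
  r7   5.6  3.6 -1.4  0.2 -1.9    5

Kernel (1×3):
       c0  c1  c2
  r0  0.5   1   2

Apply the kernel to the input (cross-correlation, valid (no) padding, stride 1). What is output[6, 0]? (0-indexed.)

The receptive field on the input at this output position is [-1.9 -1.6 1.7]. Elementwise product with the kernel and sum: -1.9·0.5 + -1.6·1 + 1.7·2.

0.85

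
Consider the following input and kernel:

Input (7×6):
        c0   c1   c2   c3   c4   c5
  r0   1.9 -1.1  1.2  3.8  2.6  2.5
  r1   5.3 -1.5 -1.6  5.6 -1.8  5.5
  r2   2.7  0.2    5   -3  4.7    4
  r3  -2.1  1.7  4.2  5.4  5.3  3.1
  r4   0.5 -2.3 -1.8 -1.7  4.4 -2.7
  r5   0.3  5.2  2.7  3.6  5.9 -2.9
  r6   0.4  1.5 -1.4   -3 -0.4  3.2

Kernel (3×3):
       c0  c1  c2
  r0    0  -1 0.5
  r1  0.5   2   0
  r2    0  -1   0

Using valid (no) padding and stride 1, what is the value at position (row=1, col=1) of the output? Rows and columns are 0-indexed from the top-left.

The receptive field on the input at this output position is [-1.5 -1.6 5.6 / 0.2 5 -3 / 1.7 4.2 5.4]. Elementwise product with the kernel and sum: -1.6·-1 + 5.6·0.5 + 0.2·0.5 + 5·2 + 4.2·-1.

10.3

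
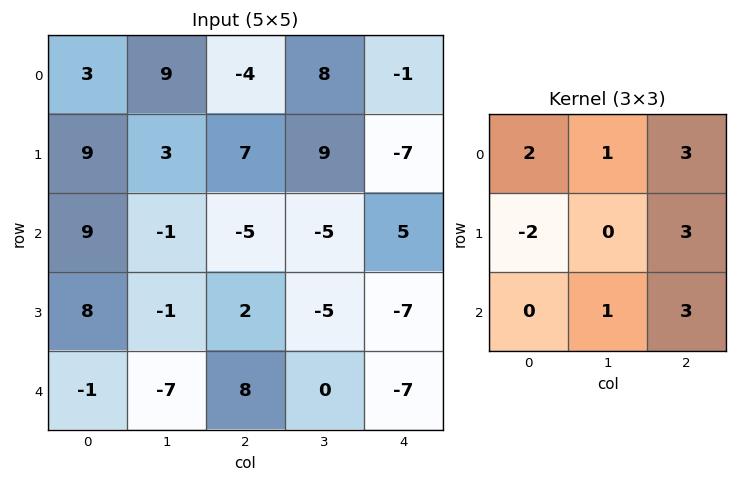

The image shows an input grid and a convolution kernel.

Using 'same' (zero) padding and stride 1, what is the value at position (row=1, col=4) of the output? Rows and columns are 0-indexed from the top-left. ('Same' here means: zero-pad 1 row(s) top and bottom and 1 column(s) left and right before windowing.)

2

The receptive field on the zero-padded input at this output position is [8 -1 0 / 9 -7 0 / -5 5 0]. Elementwise product with the kernel and sum: 8·2 + -1·1 + 0·3 + 9·-2 + 0·3 + 5·1 + 0·3.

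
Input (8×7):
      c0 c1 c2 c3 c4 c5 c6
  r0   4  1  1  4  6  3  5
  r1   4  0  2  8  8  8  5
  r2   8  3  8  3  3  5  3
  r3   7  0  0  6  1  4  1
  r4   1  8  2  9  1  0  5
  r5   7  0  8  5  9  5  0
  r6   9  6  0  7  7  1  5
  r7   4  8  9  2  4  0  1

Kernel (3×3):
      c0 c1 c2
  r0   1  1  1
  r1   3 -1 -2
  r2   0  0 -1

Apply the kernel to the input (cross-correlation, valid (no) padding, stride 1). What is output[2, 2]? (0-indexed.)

The receptive field on the input at this output position is [8 3 3 / 0 6 1 / 2 9 1]. Elementwise product with the kernel and sum: 8·1 + 3·1 + 3·1 + 0·3 + 6·-1 + 1·-2 + 1·-1.

5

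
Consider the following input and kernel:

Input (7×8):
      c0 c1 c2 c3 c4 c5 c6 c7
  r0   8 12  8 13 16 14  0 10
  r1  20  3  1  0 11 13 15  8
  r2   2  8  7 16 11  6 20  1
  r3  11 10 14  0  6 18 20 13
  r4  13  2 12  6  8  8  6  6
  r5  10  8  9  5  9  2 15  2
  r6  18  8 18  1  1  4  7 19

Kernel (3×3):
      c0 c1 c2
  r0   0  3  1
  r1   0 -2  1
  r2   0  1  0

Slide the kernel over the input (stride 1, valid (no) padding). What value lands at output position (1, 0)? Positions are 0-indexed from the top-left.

The receptive field on the input at this output position is [20 3 1 / 2 8 7 / 11 10 14]. Elementwise product with the kernel and sum: 3·3 + 1·1 + 8·-2 + 7·1 + 10·1.

11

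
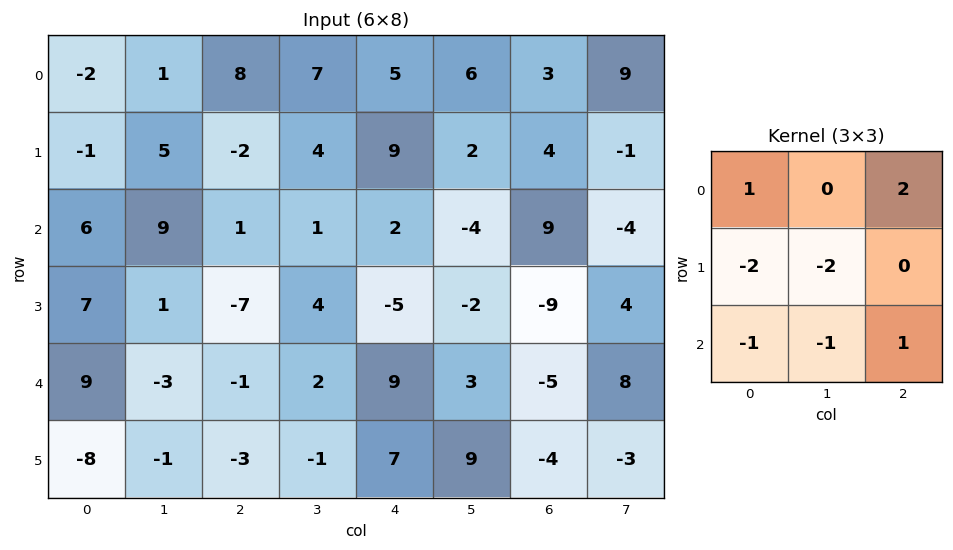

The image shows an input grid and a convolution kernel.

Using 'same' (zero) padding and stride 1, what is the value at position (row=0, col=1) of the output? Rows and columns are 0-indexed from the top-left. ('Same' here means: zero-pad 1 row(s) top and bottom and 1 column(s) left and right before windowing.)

The receptive field on the zero-padded input at this output position is [0 0 0 / -2 1 8 / -1 5 -2]. Elementwise product with the kernel and sum: 0·1 + 0·2 + -2·-2 + 1·-2 + -1·-1 + 5·-1 + -2·1.

-4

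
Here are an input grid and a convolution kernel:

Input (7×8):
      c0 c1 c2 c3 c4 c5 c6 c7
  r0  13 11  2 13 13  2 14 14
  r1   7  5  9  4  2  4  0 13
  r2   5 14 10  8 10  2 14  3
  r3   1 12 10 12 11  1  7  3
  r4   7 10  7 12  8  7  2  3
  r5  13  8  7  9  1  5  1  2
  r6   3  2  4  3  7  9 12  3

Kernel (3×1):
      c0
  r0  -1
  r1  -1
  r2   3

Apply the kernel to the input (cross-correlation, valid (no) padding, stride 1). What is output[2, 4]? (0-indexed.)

3

The receptive field on the input at this output position is [10 / 11 / 8]. Elementwise product with the kernel and sum: 10·-1 + 11·-1 + 8·3.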